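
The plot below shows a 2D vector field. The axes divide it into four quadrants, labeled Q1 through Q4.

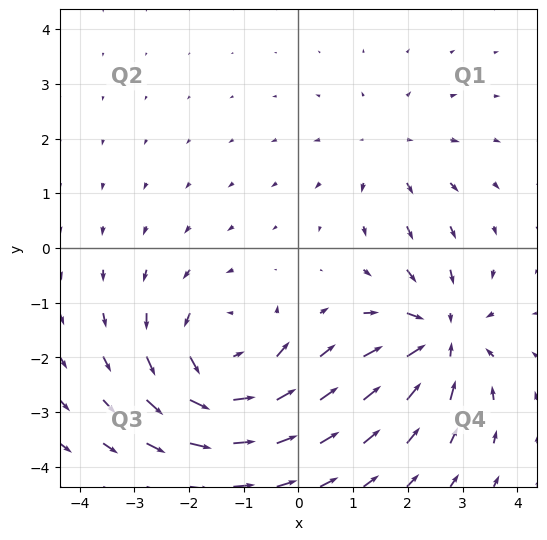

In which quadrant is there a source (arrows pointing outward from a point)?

Q1

The source sits at approximately (1.6, 1.8), which lies in quadrant Q1. The divergence there is about +2, positive as expected for a source.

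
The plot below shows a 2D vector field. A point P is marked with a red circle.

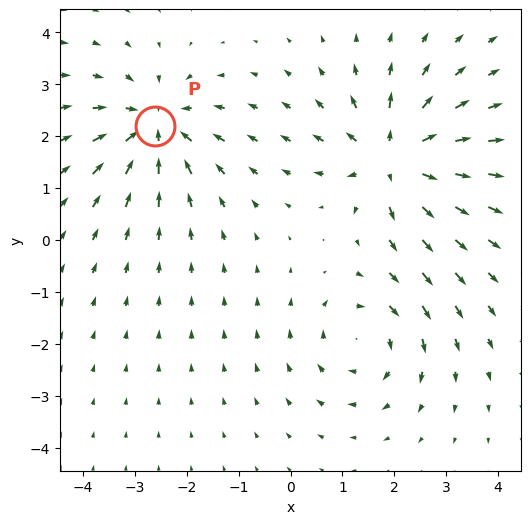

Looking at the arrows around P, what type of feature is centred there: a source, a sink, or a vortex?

At P (-2.6, 2.2) the arrows converge inward. Divergence about -4, curl ≈0 — negative divergence with near-zero curl is a sink.

sink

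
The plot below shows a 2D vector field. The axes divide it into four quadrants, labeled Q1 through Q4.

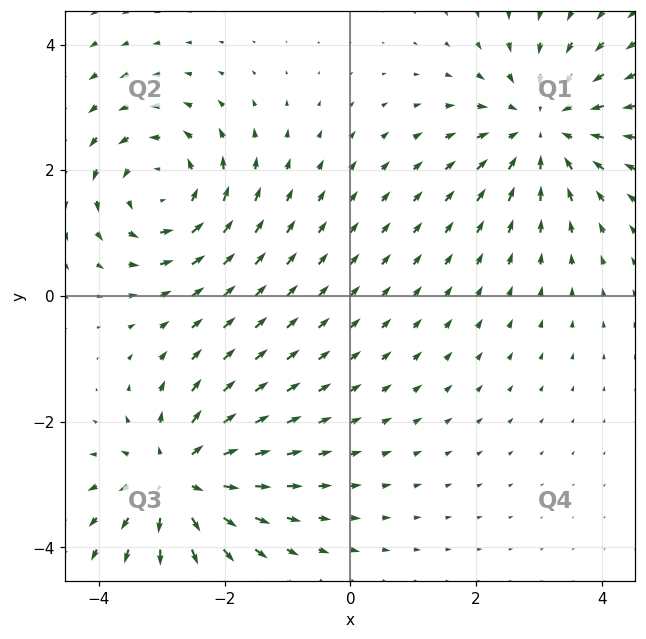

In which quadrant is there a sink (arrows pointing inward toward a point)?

The sink sits at approximately (3.1, 2.7), which lies in quadrant Q1. The divergence there is about -4, negative as expected for a sink.

Q1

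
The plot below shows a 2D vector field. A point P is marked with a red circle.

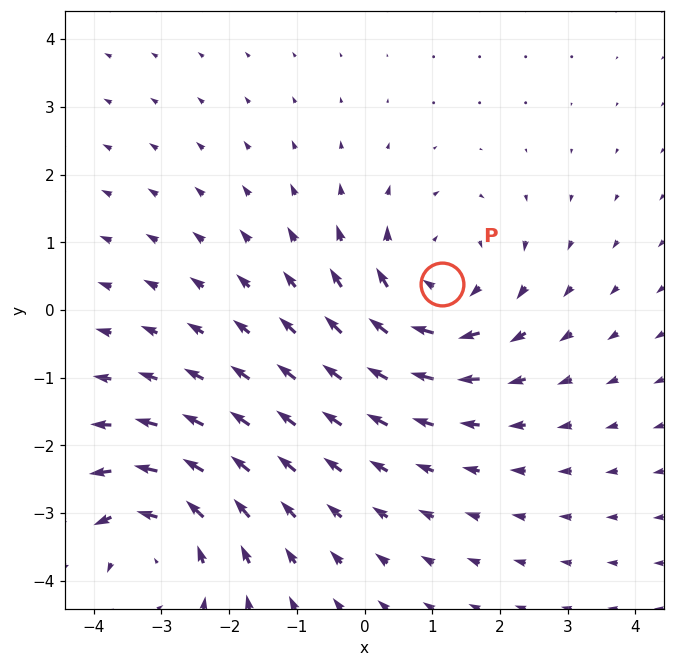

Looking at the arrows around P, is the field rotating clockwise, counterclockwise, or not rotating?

Near P at (1.1, 0.4) the arrows circulate clockwise. The curl (z-component) there is about -2; negative curl means clockwise rotation.

clockwise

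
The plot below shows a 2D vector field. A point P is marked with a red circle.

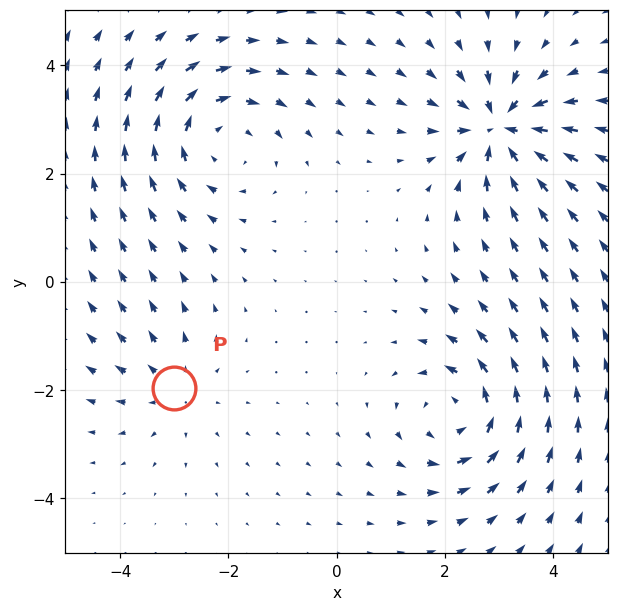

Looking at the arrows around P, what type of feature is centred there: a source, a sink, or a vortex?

source

At P (-3.0, -2.0) the arrows spread outward. Divergence about +3, curl ≈0 — positive divergence with near-zero curl is a source.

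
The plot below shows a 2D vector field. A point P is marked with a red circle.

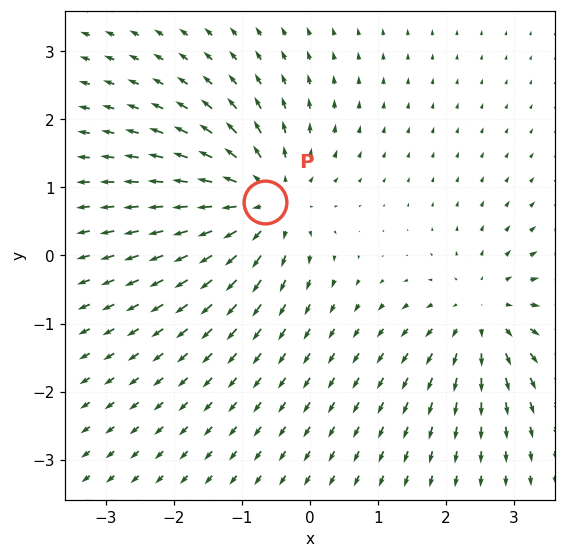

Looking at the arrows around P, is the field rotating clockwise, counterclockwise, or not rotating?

not rotating

Near P at (-0.7, 0.8) the arrows show no circulation. The curl there is ≈0.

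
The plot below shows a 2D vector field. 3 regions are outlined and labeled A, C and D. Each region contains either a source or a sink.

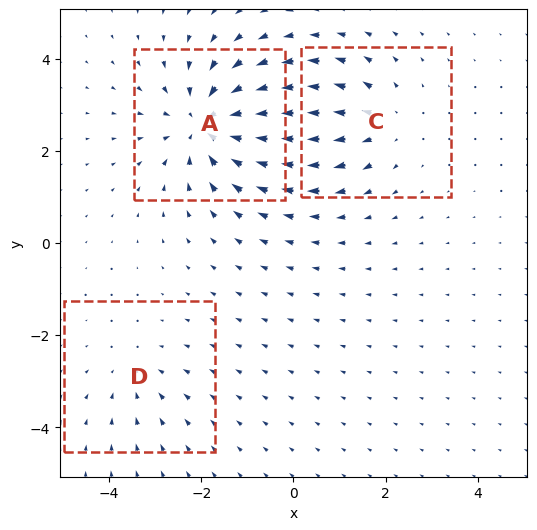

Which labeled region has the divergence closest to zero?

D

Divergence at each region's feature centre — A: about -5, C: about +3, D: about -2. Region D is closest to zero.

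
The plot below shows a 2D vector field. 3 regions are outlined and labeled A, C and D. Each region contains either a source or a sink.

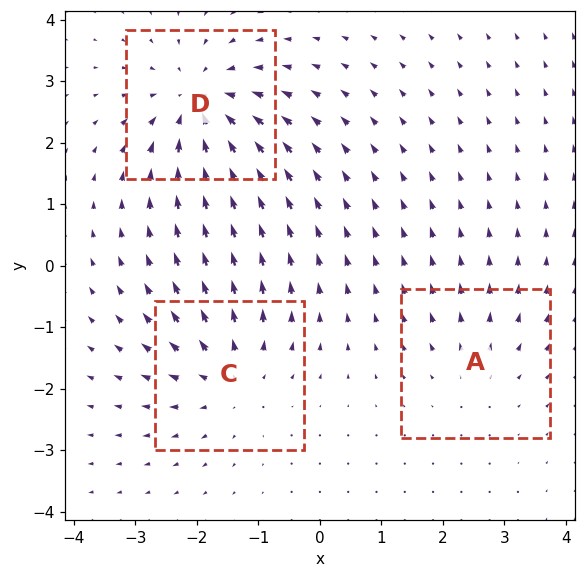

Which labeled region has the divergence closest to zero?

A

Divergence at each region's feature centre — A: about +2, C: about +3, D: about -5. Region A is closest to zero.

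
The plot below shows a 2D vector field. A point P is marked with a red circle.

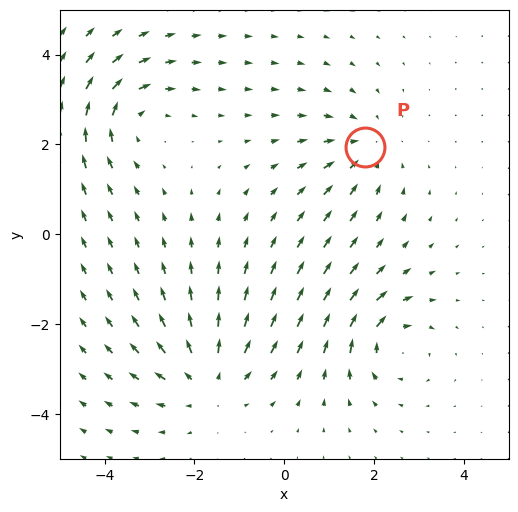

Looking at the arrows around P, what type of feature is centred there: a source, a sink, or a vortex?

sink

At P (1.8, 1.9) the arrows converge inward. Divergence about -4, curl ≈0 — negative divergence with near-zero curl is a sink.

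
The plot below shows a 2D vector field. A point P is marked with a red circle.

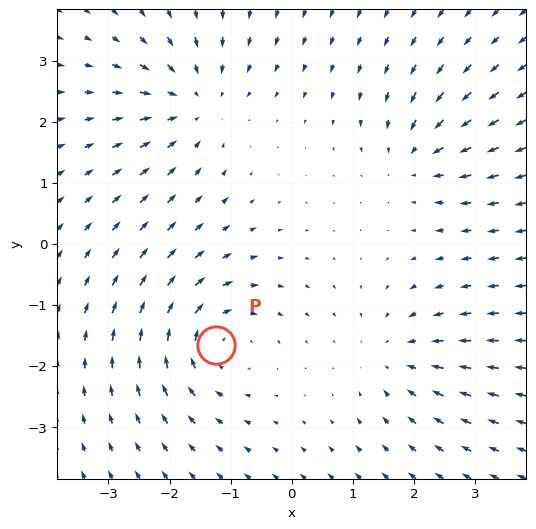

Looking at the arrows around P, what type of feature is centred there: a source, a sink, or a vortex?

vortex

At P (-1.2, -1.7) the arrows circulate clockwise. Divergence ≈0, curl about -5 — near-zero divergence with nonzero curl is a vortex.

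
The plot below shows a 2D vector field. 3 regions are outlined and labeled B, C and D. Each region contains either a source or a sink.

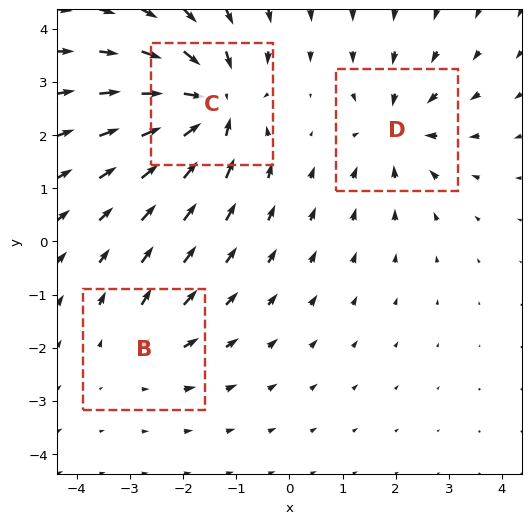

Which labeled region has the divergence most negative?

Divergence at each region's feature centre — B: about +2, C: about -6, D: about -4. Region C is most negative.

C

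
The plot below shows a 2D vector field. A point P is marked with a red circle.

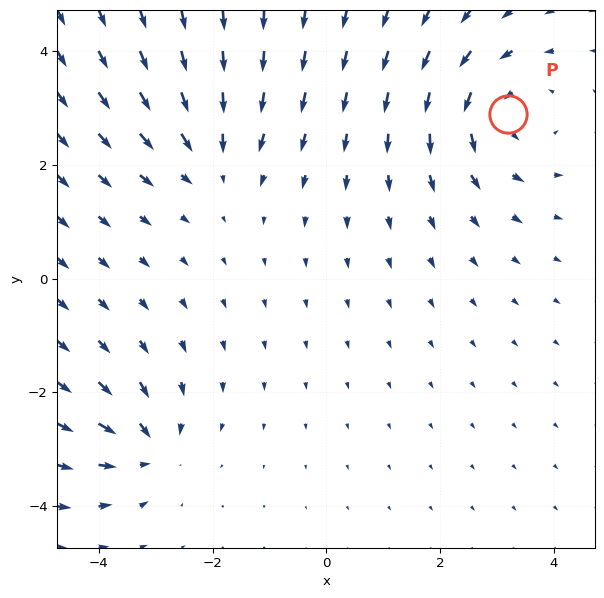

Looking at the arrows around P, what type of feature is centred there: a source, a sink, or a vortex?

At P (3.2, 2.9) the arrows circulate counterclockwise. Divergence ≈0, curl about +3 — near-zero divergence with nonzero curl is a vortex.

vortex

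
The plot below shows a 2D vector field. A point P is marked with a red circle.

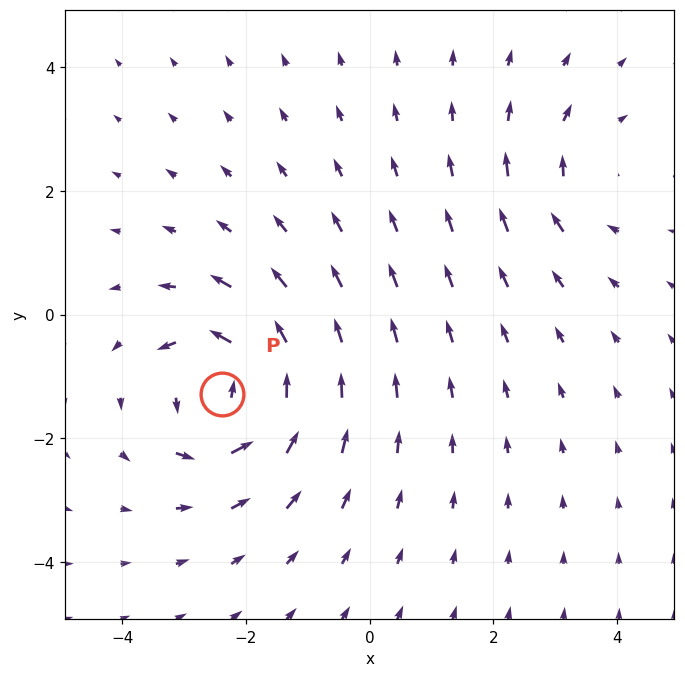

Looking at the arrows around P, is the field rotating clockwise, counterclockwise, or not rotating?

counterclockwise

Near P at (-2.4, -1.3) the arrows circulate counterclockwise. The curl (z-component) there is about +6; positive curl means counterclockwise rotation.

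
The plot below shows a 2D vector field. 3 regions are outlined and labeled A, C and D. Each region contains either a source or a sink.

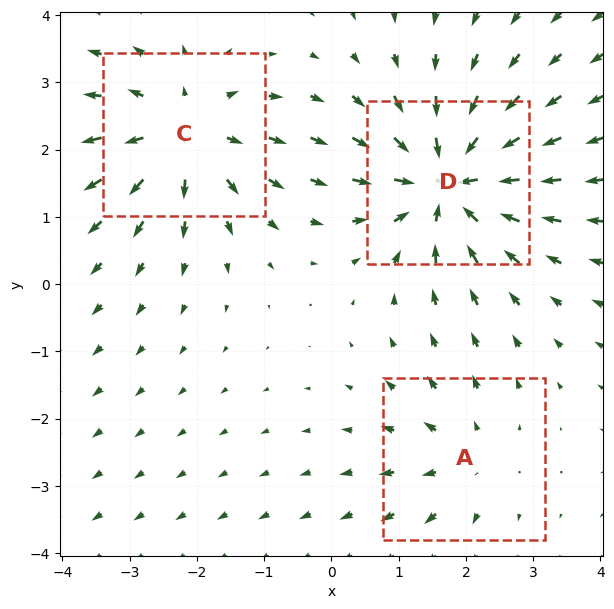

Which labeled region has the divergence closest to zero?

A

Divergence at each region's feature centre — A: about +2, C: about +4, D: about -5. Region A is closest to zero.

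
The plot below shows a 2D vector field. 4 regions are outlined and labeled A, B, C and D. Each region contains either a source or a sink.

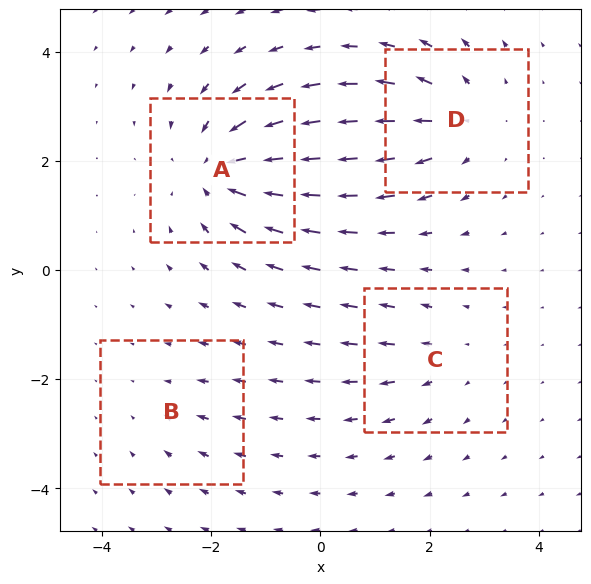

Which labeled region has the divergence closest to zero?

B

Divergence at each region's feature centre — A: about -6, B: about -2, C: about +3, D: about +4. Region B is closest to zero.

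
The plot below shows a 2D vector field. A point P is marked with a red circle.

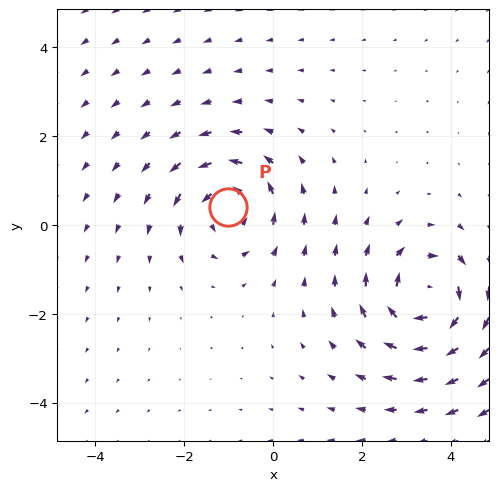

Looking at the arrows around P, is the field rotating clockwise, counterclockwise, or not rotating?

Near P at (-1.0, 0.4) the arrows circulate counterclockwise. The curl (z-component) there is about +4; positive curl means counterclockwise rotation.

counterclockwise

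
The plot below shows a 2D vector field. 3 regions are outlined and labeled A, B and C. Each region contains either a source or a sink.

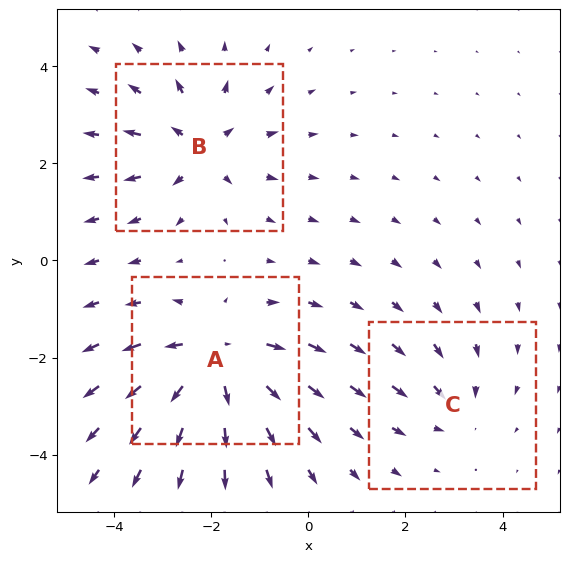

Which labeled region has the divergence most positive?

A

Divergence at each region's feature centre — A: about +5, B: about +4, C: about -2. Region A is most positive.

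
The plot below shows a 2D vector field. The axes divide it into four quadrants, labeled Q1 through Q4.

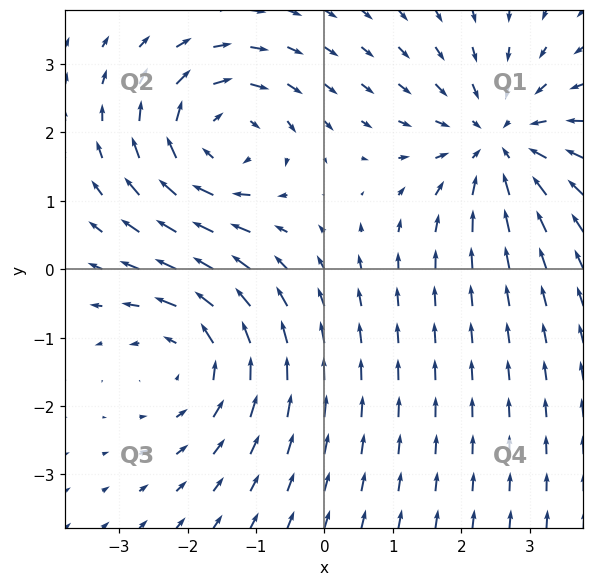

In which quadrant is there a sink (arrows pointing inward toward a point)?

The sink sits at approximately (2.5, 1.8), which lies in quadrant Q1. The divergence there is about -5, negative as expected for a sink.

Q1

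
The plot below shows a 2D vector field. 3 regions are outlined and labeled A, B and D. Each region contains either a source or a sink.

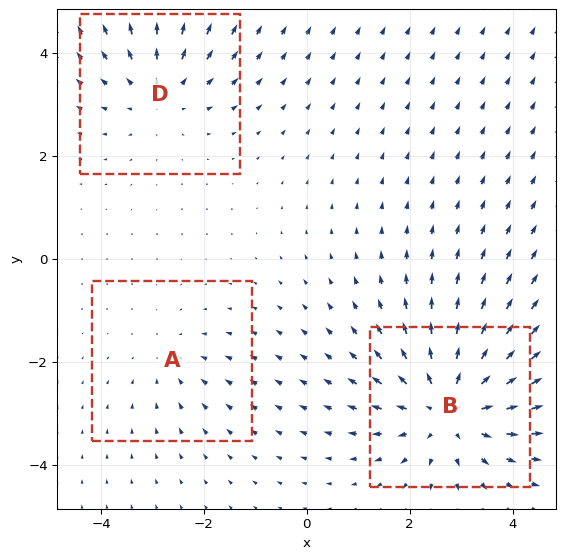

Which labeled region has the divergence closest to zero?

A

Divergence at each region's feature centre — A: about -2, B: about +4, D: about +3. Region A is closest to zero.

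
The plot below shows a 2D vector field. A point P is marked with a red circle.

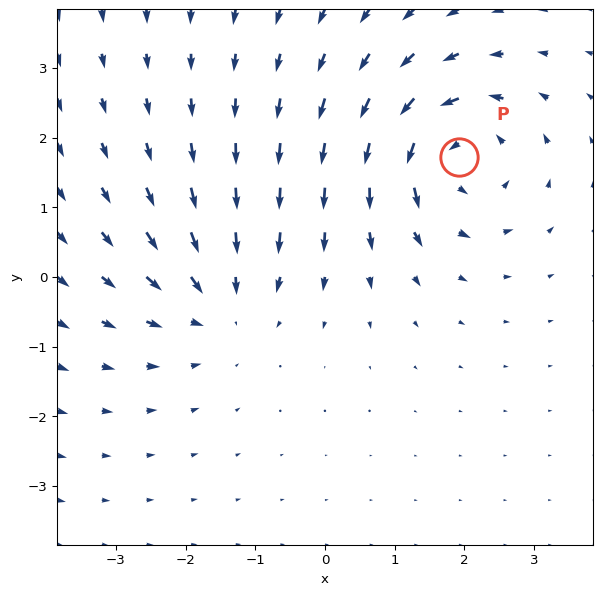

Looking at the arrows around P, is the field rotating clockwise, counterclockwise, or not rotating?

Near P at (1.9, 1.7) the arrows circulate counterclockwise. The curl (z-component) there is about +4; positive curl means counterclockwise rotation.

counterclockwise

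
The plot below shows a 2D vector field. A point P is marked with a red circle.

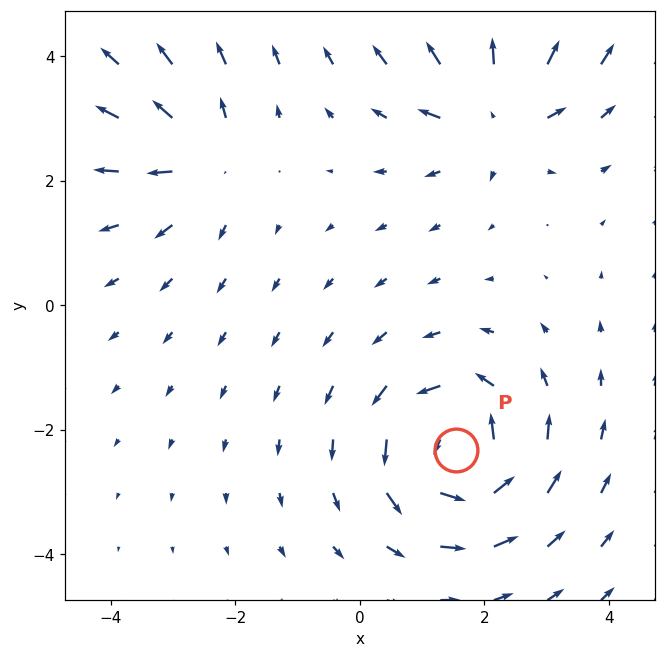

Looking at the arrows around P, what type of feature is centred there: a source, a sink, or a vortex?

At P (1.5, -2.3) the arrows circulate counterclockwise. Divergence ≈0, curl about +6 — near-zero divergence with nonzero curl is a vortex.

vortex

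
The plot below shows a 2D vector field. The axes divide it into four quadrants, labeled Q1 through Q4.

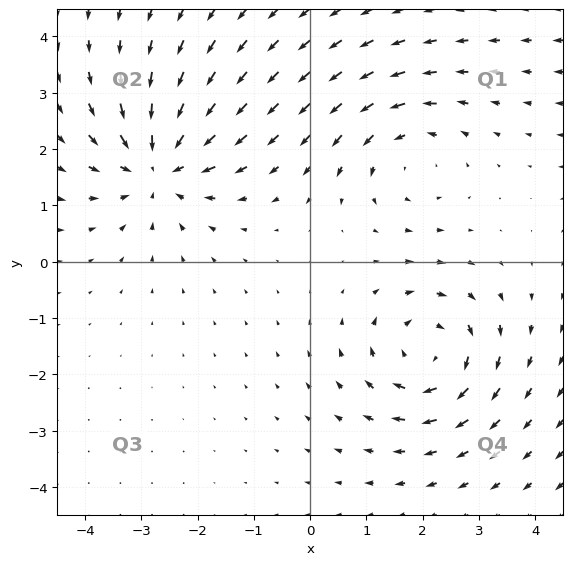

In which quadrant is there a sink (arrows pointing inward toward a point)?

Q2

The sink sits at approximately (-2.7, 1.7), which lies in quadrant Q2. The divergence there is about -5, negative as expected for a sink.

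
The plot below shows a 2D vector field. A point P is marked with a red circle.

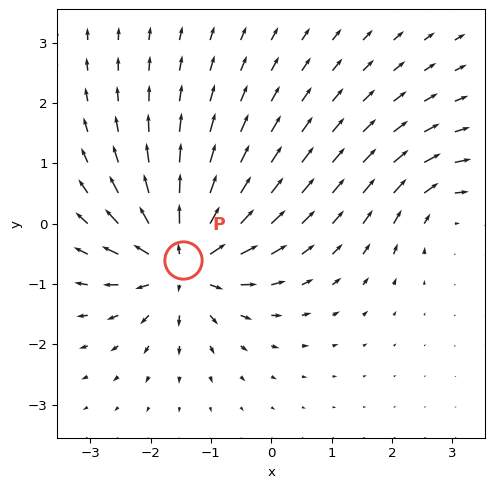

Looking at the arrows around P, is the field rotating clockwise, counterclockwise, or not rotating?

Near P at (-1.5, -0.6) the arrows show no circulation. The curl there is ≈0.

not rotating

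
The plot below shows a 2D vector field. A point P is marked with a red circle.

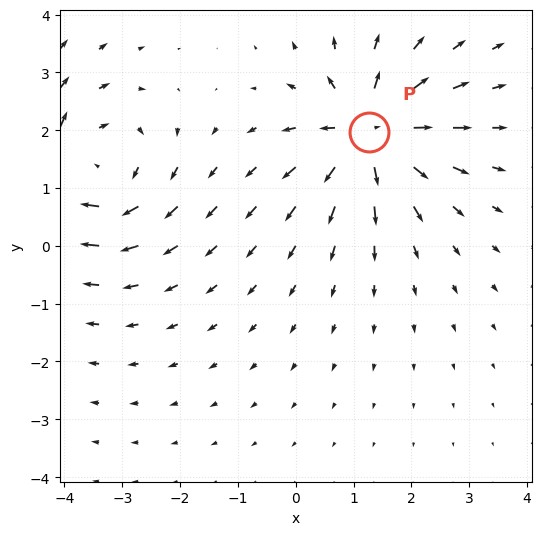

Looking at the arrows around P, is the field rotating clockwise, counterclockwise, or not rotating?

Near P at (1.3, 2.0) the arrows show no circulation. The curl there is ≈0.

not rotating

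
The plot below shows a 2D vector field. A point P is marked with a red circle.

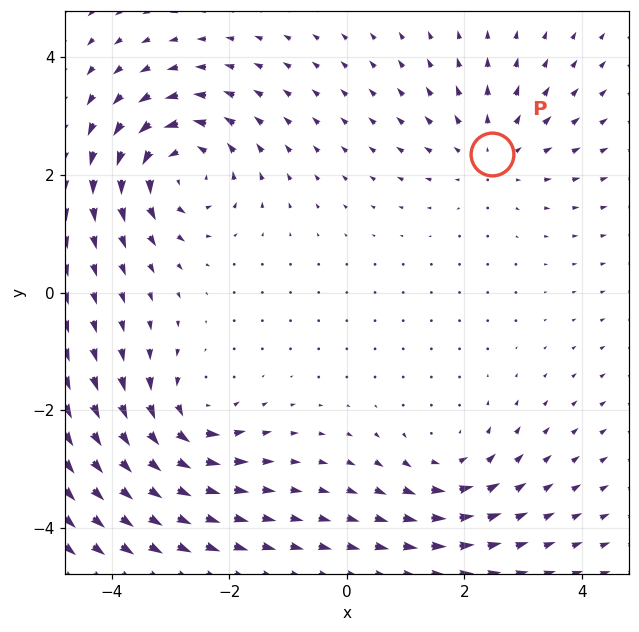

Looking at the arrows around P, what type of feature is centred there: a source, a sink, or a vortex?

At P (2.5, 2.4) the arrows spread outward. Divergence about +3, curl ≈0 — positive divergence with near-zero curl is a source.

source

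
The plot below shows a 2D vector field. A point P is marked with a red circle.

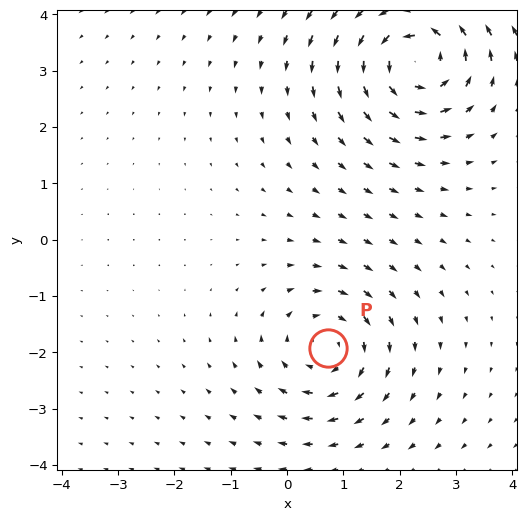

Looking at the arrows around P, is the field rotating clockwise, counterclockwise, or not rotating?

Near P at (0.7, -1.9) the arrows circulate clockwise. The curl (z-component) there is about -3; negative curl means clockwise rotation.

clockwise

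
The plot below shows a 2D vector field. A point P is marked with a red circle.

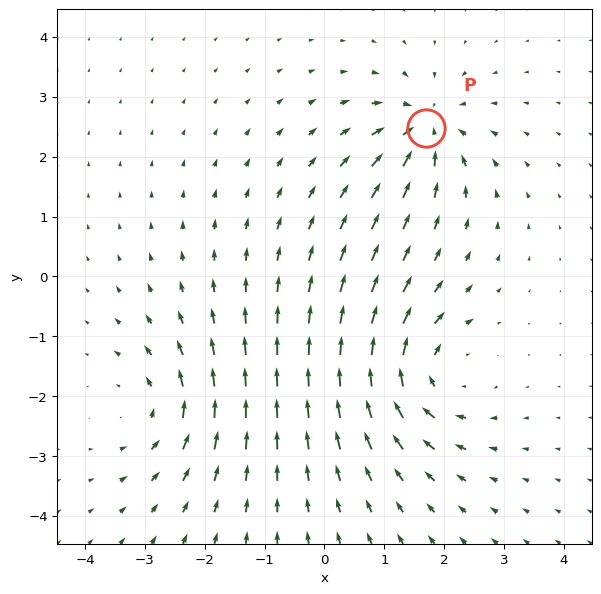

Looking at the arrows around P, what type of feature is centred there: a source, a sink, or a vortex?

At P (1.7, 2.5) the arrows converge inward. Divergence about -5, curl ≈0 — negative divergence with near-zero curl is a sink.

sink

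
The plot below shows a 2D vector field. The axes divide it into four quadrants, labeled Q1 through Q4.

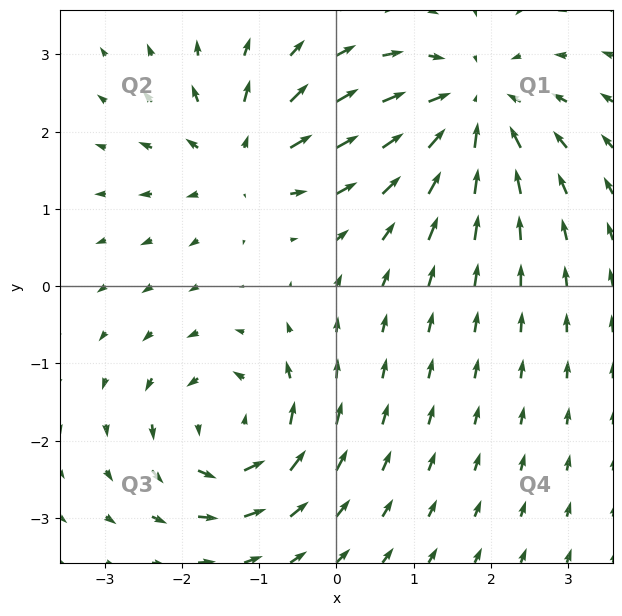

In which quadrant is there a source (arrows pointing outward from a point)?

Q2

The source sits at approximately (-1.2, 1.7), which lies in quadrant Q2. The divergence there is about +4, positive as expected for a source.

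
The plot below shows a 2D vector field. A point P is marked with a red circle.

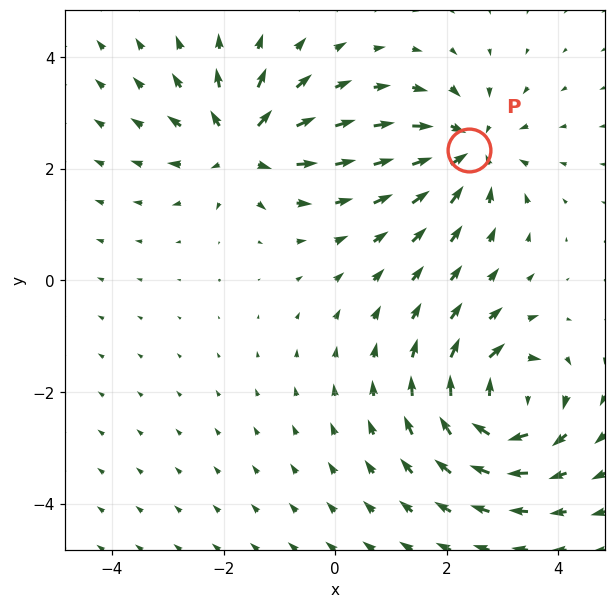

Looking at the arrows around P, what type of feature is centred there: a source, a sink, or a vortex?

sink

At P (2.4, 2.3) the arrows converge inward. Divergence about -5, curl ≈0 — negative divergence with near-zero curl is a sink.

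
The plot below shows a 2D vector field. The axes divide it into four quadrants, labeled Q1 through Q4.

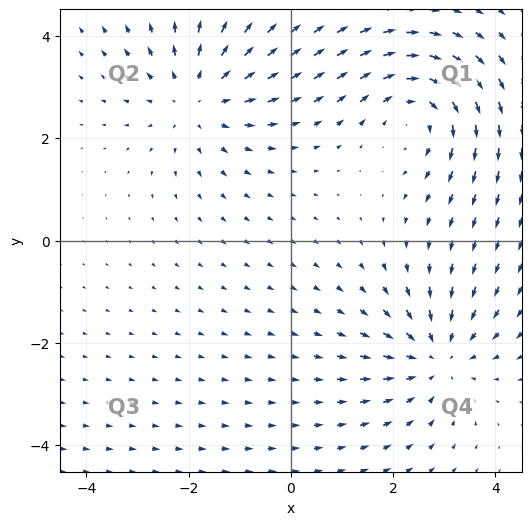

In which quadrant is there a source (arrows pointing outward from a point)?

The source sits at approximately (-1.8, 2.8), which lies in quadrant Q2. The divergence there is about +3, positive as expected for a source.

Q2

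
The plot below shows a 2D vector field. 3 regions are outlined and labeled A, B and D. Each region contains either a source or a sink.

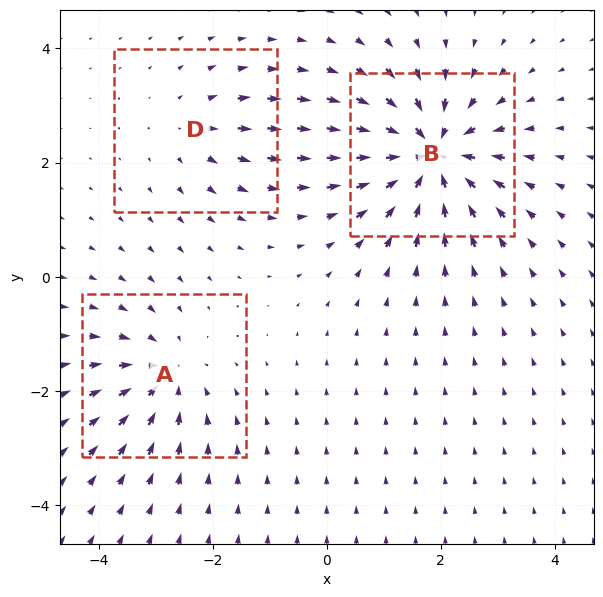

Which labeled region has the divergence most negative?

B

Divergence at each region's feature centre — A: about -4, B: about -6, D: about +2. Region B is most negative.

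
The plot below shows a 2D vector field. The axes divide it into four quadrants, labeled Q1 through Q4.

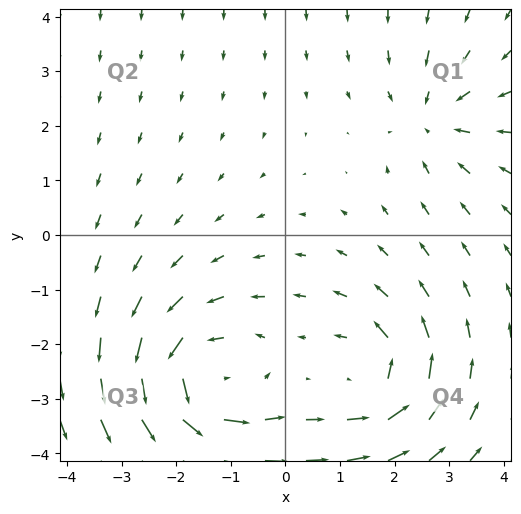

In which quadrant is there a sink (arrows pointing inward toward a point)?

The sink sits at approximately (2.7, 2.1), which lies in quadrant Q1. The divergence there is about -3, negative as expected for a sink.

Q1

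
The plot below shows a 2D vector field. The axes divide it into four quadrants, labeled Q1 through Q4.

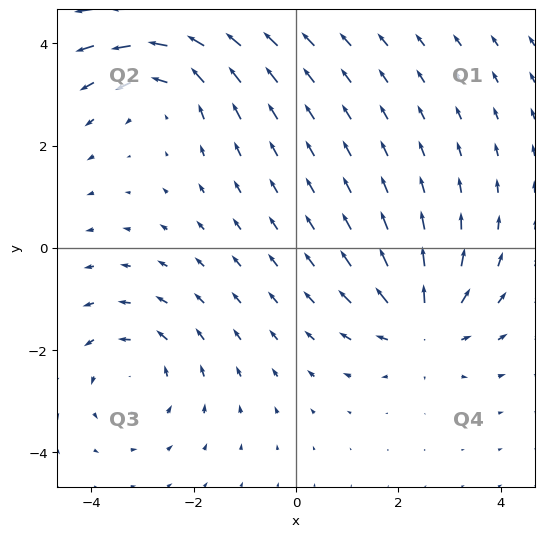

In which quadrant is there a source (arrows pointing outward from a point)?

Q4

The source sits at approximately (2.5, -1.5), which lies in quadrant Q4. The divergence there is about +5, positive as expected for a source.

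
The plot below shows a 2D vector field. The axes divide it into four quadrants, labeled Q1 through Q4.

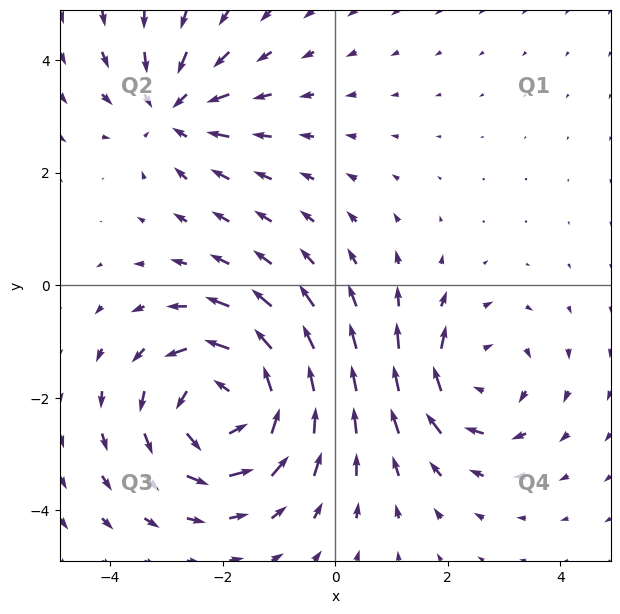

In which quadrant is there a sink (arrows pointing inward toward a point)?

The sink sits at approximately (-2.9, 3.1), which lies in quadrant Q2. The divergence there is about -3, negative as expected for a sink.

Q2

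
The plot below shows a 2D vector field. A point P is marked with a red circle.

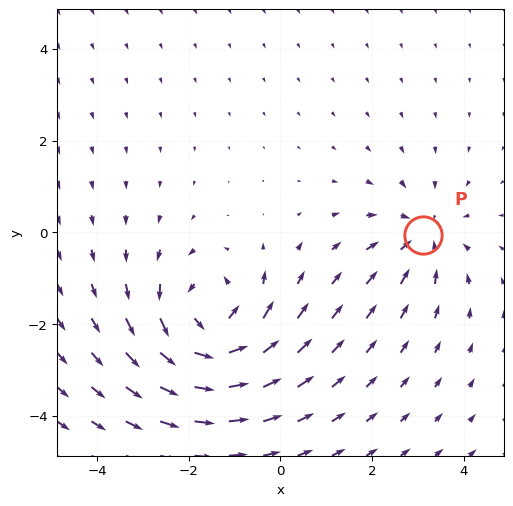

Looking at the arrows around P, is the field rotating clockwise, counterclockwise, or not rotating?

Near P at (3.1, -0.1) the arrows show no circulation. The curl there is ≈0.

not rotating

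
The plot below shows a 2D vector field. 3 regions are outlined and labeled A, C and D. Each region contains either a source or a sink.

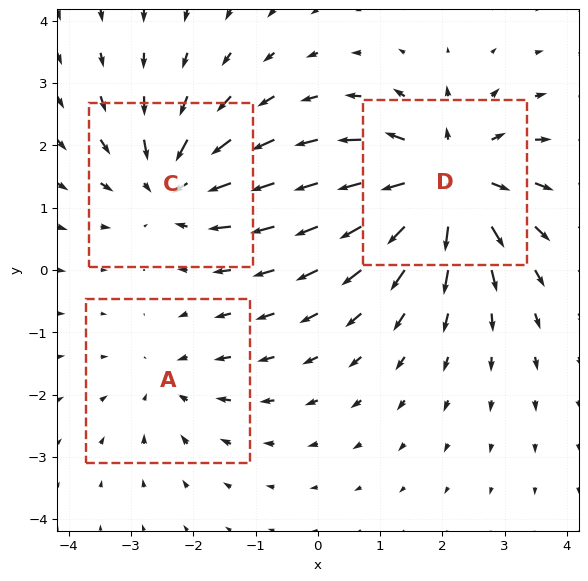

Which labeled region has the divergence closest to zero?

Divergence at each region's feature centre — A: about -2, C: about -4, D: about +5. Region A is closest to zero.

A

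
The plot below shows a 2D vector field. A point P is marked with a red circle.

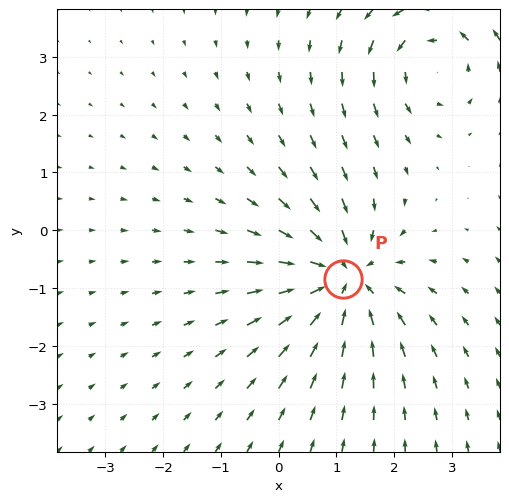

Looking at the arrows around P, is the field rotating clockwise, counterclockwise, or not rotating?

not rotating

Near P at (1.1, -0.8) the arrows show no circulation. The curl there is ≈0.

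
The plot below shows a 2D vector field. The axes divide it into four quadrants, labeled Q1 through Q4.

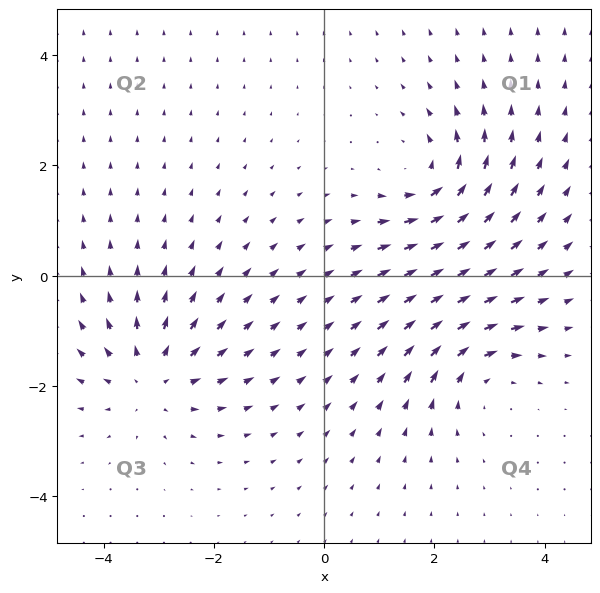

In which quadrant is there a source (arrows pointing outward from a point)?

The source sits at approximately (-3.1, -1.9), which lies in quadrant Q3. The divergence there is about +4, positive as expected for a source.

Q3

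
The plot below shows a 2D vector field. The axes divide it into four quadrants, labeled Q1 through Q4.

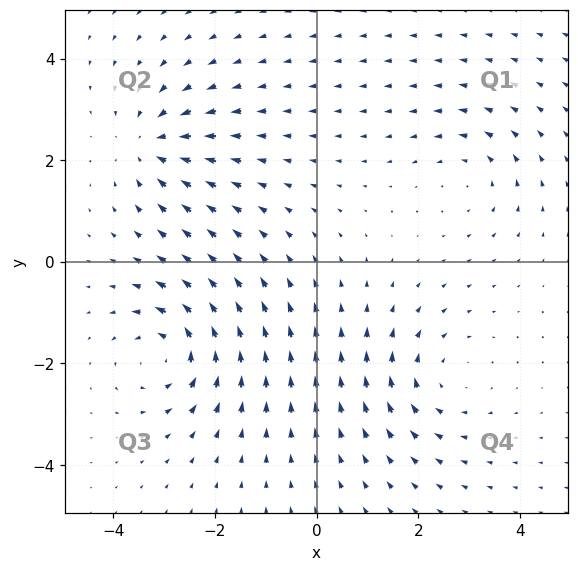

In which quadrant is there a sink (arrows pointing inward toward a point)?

Q2

The sink sits at approximately (-3.3, 2.3), which lies in quadrant Q2. The divergence there is about -4, negative as expected for a sink.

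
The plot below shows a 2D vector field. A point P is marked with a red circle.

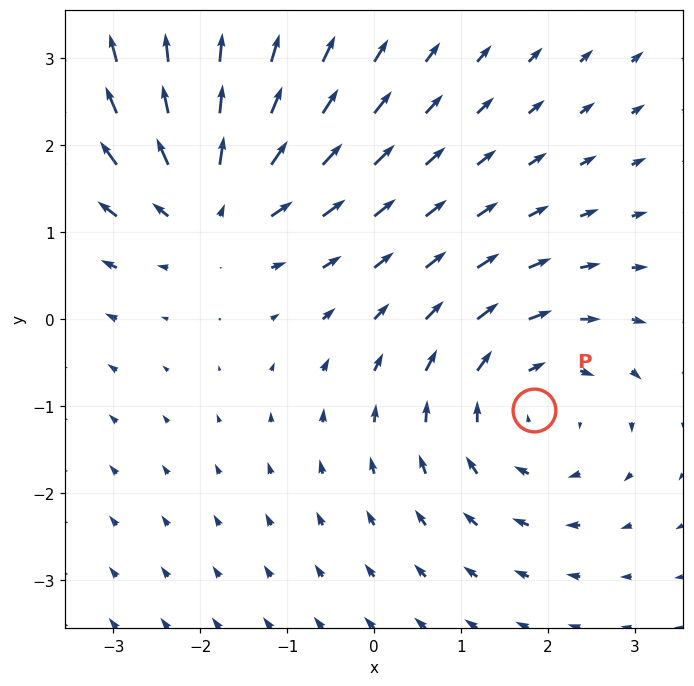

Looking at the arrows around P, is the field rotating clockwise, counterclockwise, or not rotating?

clockwise

Near P at (1.8, -1.0) the arrows circulate clockwise. The curl (z-component) there is about -4; negative curl means clockwise rotation.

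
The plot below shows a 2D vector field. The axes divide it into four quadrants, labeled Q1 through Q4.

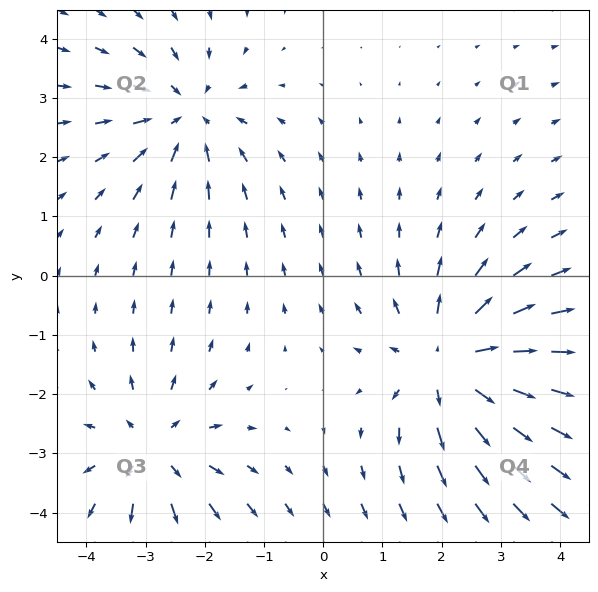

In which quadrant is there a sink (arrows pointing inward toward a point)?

The sink sits at approximately (-2.3, 2.7), which lies in quadrant Q2. The divergence there is about -3, negative as expected for a sink.

Q2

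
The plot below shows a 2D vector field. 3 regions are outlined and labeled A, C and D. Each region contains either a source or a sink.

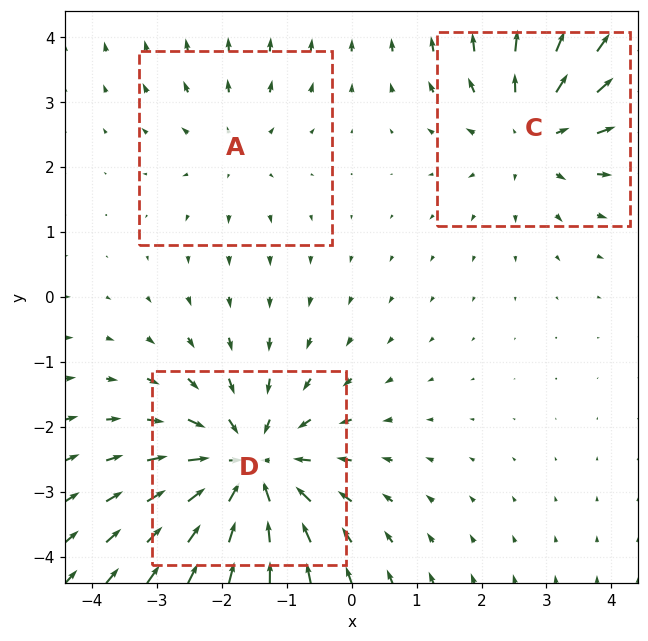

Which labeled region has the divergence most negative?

Divergence at each region's feature centre — A: about +2, C: about +3, D: about -4. Region D is most negative.

D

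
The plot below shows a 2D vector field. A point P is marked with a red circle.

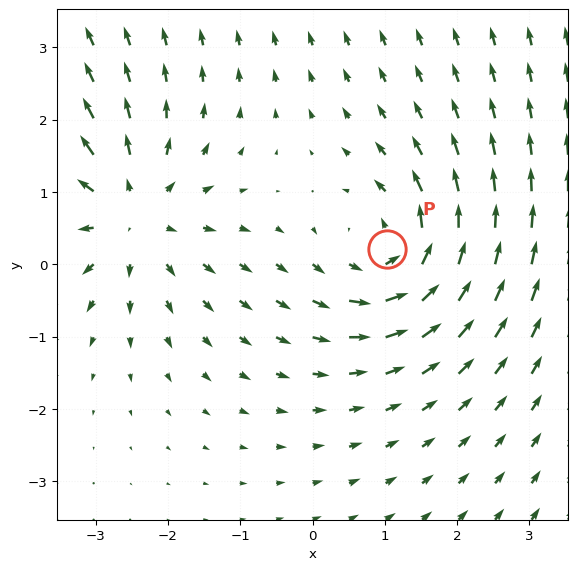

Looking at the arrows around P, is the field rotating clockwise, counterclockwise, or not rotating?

counterclockwise

Near P at (1.0, 0.2) the arrows circulate counterclockwise. The curl (z-component) there is about +4; positive curl means counterclockwise rotation.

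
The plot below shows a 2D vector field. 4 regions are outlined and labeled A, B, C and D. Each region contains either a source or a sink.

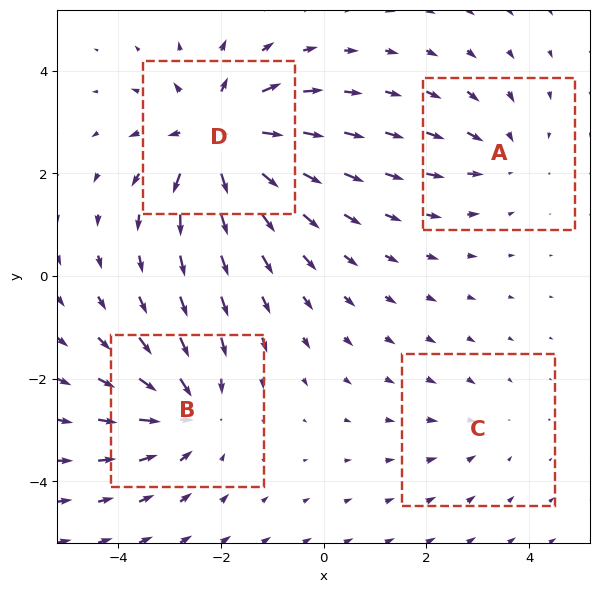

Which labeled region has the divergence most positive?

Divergence at each region's feature centre — A: about -3, B: about -5, C: about -2, D: about +7. Region D is most positive.

D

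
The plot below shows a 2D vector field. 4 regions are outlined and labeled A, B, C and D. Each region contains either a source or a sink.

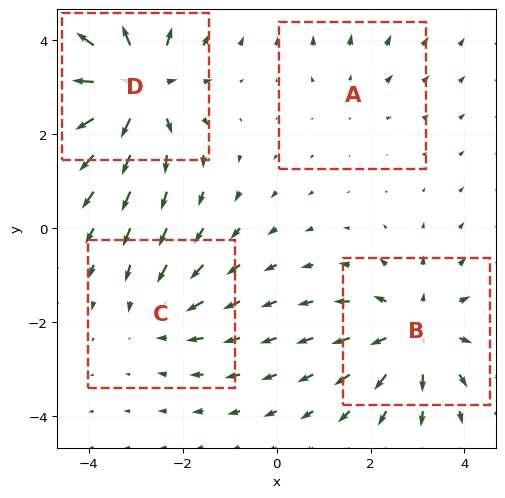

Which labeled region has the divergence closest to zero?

A

Divergence at each region's feature centre — A: about +2, B: about +4, C: about -3, D: about +6. Region A is closest to zero.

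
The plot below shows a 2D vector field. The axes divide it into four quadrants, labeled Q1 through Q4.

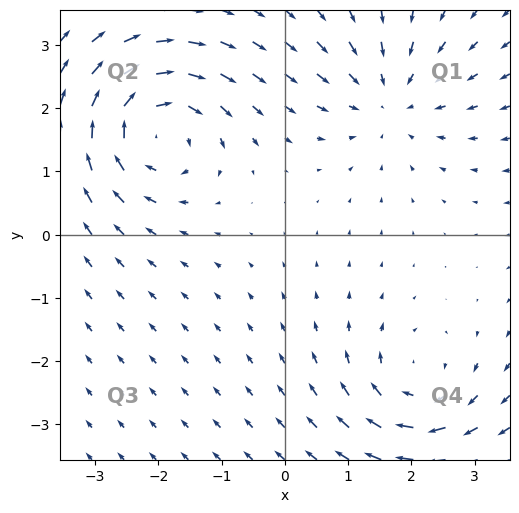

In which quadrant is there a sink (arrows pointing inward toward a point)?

Q1

The sink sits at approximately (1.7, 2.2), which lies in quadrant Q1. The divergence there is about -3, negative as expected for a sink.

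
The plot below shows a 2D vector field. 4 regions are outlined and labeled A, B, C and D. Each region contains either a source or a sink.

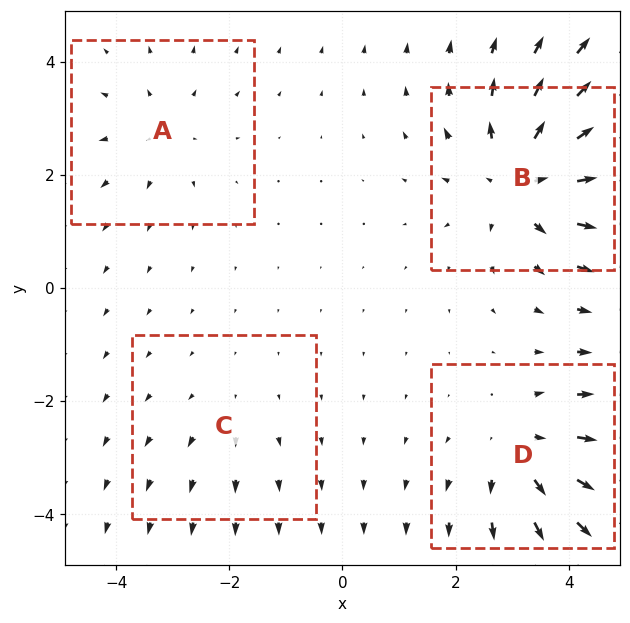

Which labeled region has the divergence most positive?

B

Divergence at each region's feature centre — A: about +3, B: about +6, C: about +2, D: about +5. Region B is most positive.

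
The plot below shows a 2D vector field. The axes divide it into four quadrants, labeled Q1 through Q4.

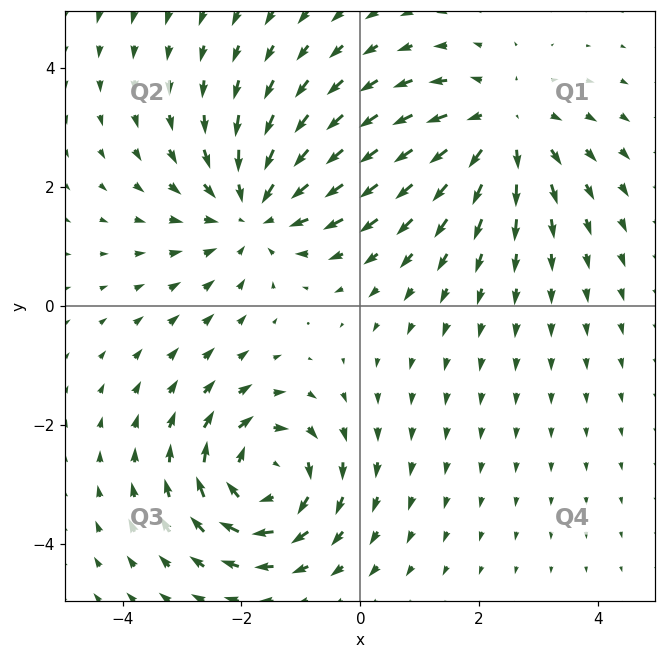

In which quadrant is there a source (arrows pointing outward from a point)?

Q1

The source sits at approximately (2.4, 3.0), which lies in quadrant Q1. The divergence there is about +4, positive as expected for a source.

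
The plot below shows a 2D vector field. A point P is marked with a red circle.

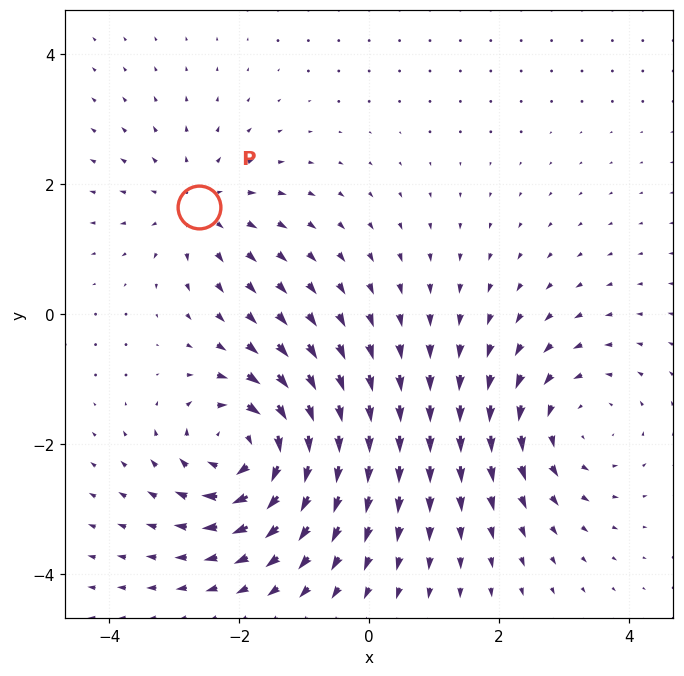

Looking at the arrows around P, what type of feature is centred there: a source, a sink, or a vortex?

At P (-2.6, 1.6) the arrows spread outward. Divergence about +3, curl ≈0 — positive divergence with near-zero curl is a source.

source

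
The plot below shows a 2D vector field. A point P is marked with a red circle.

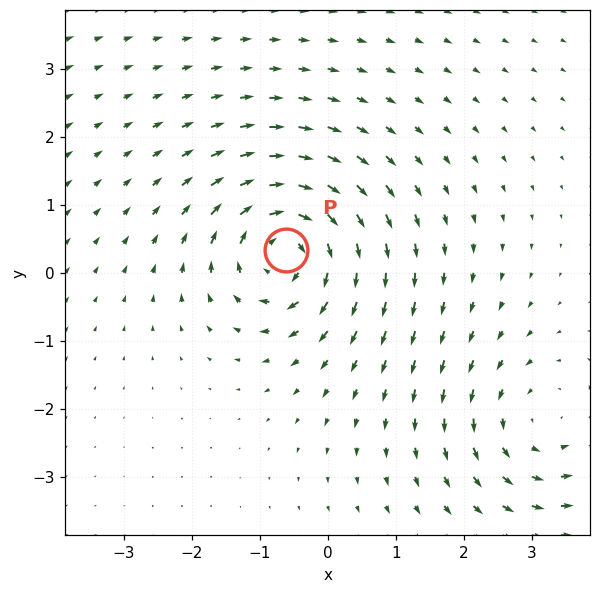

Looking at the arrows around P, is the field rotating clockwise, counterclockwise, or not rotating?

Near P at (-0.6, 0.3) the arrows circulate clockwise. The curl (z-component) there is about -6; negative curl means clockwise rotation.

clockwise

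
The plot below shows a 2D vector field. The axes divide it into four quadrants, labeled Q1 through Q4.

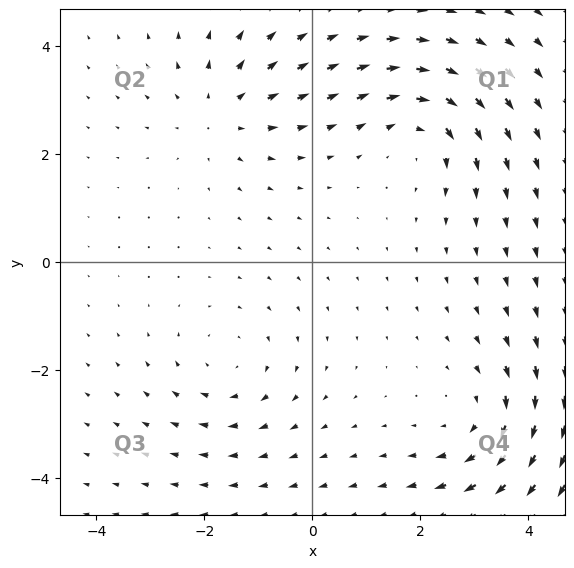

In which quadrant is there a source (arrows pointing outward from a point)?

Q2

The source sits at approximately (-1.7, 2.8), which lies in quadrant Q2. The divergence there is about +4, positive as expected for a source.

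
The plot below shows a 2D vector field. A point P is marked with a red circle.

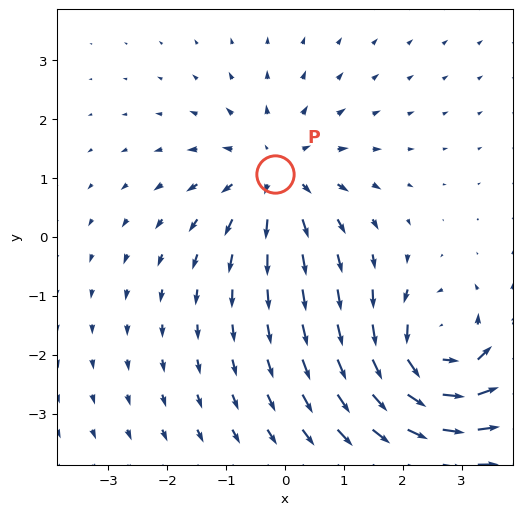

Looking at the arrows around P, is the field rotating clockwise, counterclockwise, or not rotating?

not rotating

Near P at (-0.2, 1.1) the arrows show no circulation. The curl there is ≈0.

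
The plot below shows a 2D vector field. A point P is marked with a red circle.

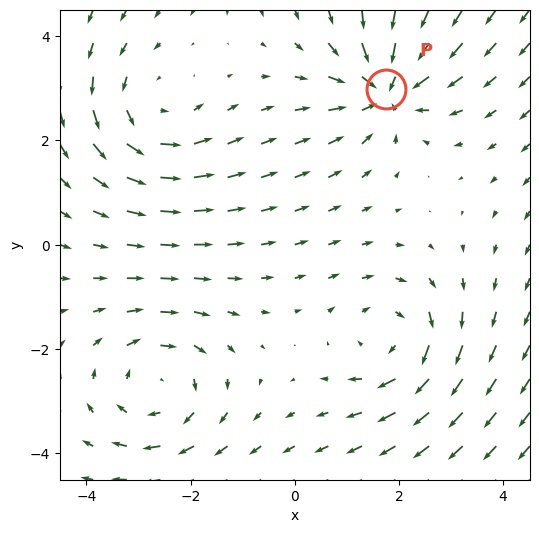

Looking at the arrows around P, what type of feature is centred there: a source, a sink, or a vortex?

sink

At P (1.8, 3.0) the arrows converge inward. Divergence about -4, curl ≈0 — negative divergence with near-zero curl is a sink.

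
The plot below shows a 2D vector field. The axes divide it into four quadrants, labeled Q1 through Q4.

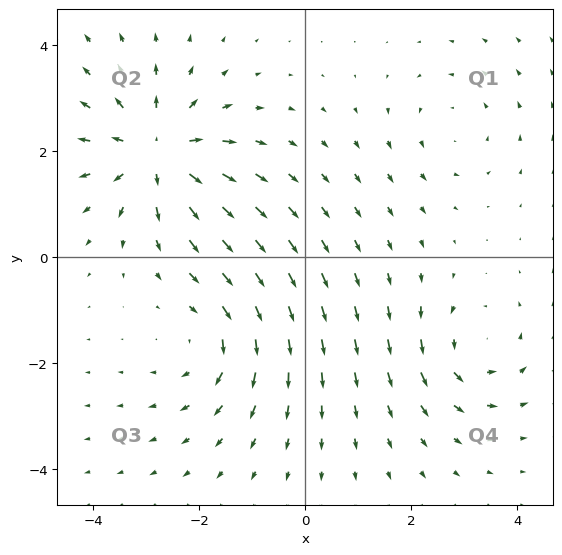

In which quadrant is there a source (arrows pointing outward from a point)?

The source sits at approximately (-2.8, 2.0), which lies in quadrant Q2. The divergence there is about +6, positive as expected for a source.

Q2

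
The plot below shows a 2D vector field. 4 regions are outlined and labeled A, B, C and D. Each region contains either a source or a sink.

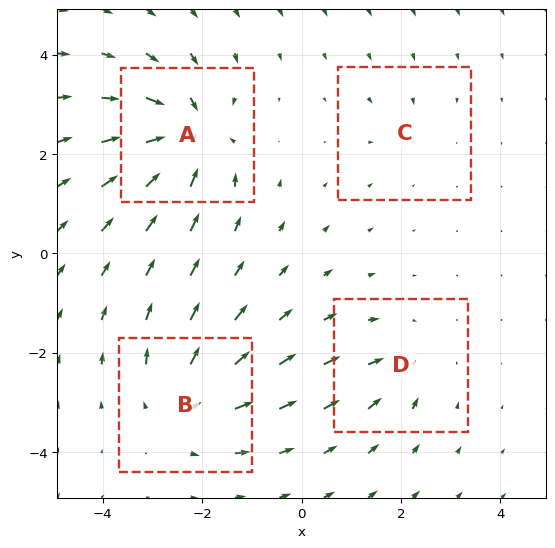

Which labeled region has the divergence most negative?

A

Divergence at each region's feature centre — A: about -8, B: about +5, C: about -2, D: about -4. Region A is most negative.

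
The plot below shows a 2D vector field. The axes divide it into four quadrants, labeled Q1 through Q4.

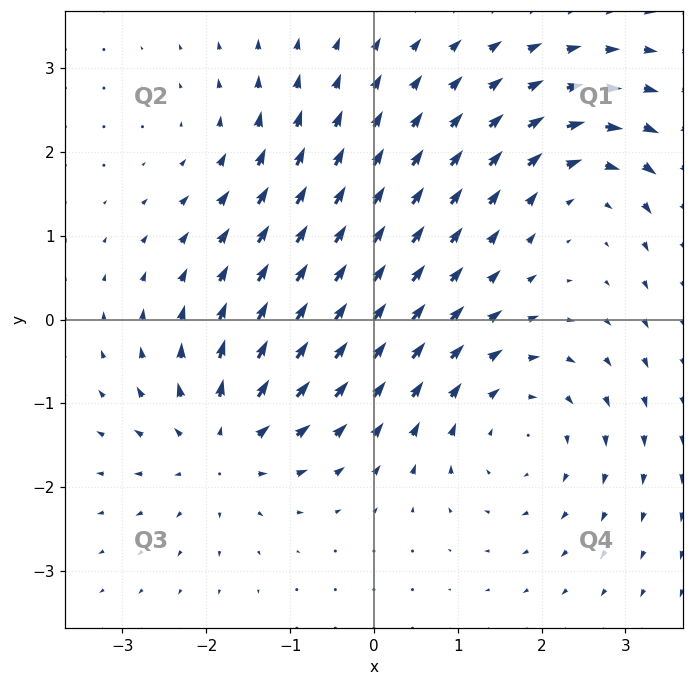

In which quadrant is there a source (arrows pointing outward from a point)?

Q3

The source sits at approximately (-1.8, -1.5), which lies in quadrant Q3. The divergence there is about +5, positive as expected for a source.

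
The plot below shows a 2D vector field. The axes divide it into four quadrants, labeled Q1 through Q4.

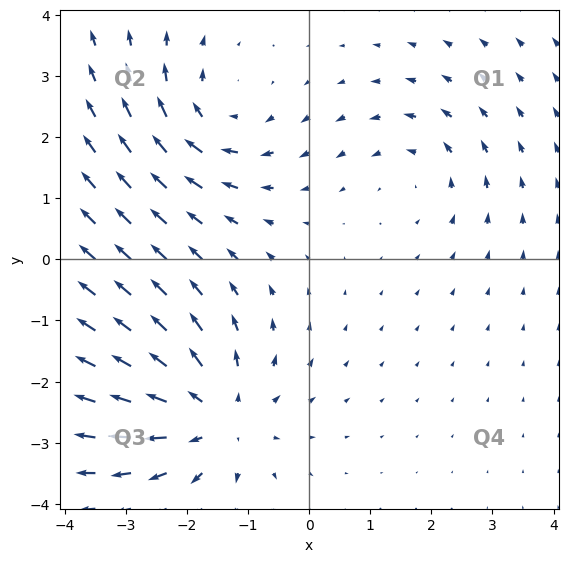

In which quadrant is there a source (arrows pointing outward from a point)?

Q3

The source sits at approximately (-1.5, -2.6), which lies in quadrant Q3. The divergence there is about +4, positive as expected for a source.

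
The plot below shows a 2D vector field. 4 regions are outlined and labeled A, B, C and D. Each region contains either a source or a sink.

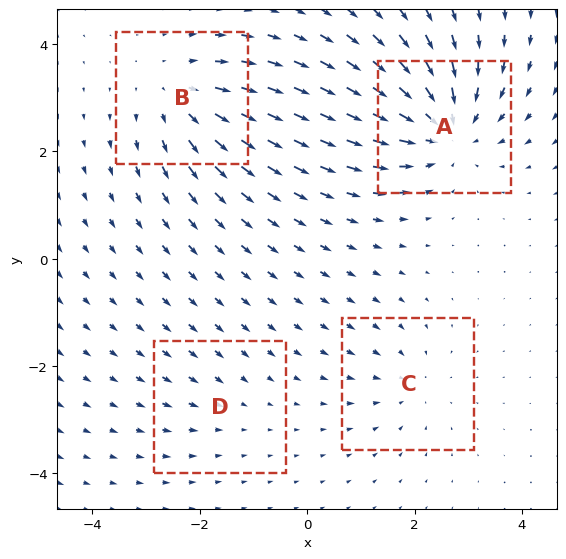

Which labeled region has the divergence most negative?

A

Divergence at each region's feature centre — A: about -7, B: about +5, C: about -3, D: about -2. Region A is most negative.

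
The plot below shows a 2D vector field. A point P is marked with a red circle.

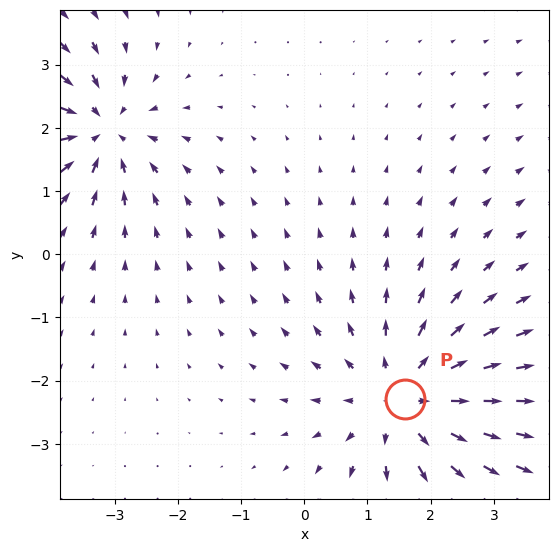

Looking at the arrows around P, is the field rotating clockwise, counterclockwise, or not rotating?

Near P at (1.6, -2.3) the arrows show no circulation. The curl there is ≈0.

not rotating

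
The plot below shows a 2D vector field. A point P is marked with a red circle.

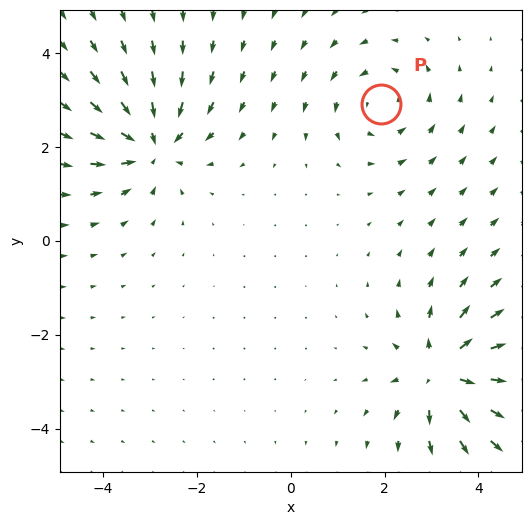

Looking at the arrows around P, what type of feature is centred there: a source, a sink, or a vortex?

At P (1.9, 2.9) the arrows circulate counterclockwise. Divergence ≈0, curl about +3 — near-zero divergence with nonzero curl is a vortex.

vortex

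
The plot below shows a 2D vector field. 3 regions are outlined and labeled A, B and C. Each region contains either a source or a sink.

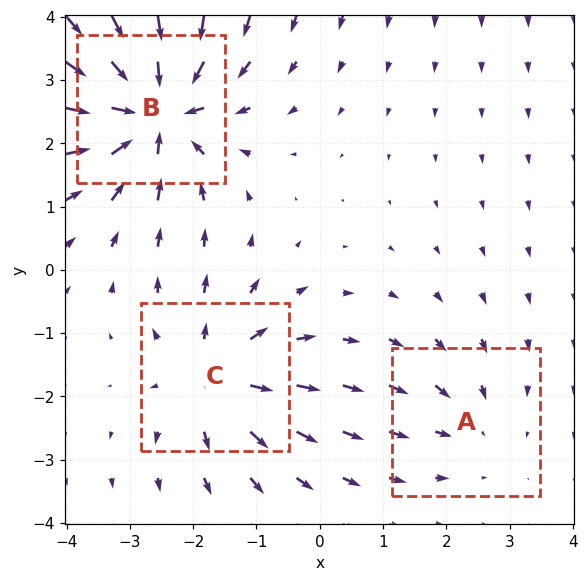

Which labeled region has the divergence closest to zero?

A

Divergence at each region's feature centre — A: about -2, B: about -6, C: about +4. Region A is closest to zero.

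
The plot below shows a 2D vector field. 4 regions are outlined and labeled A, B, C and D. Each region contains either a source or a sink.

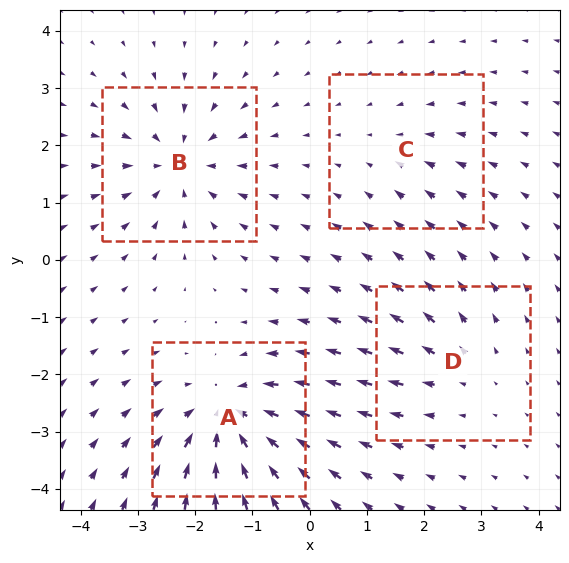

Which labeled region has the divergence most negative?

A

Divergence at each region's feature centre — A: about -7, B: about -6, C: about -2, D: about +3. Region A is most negative.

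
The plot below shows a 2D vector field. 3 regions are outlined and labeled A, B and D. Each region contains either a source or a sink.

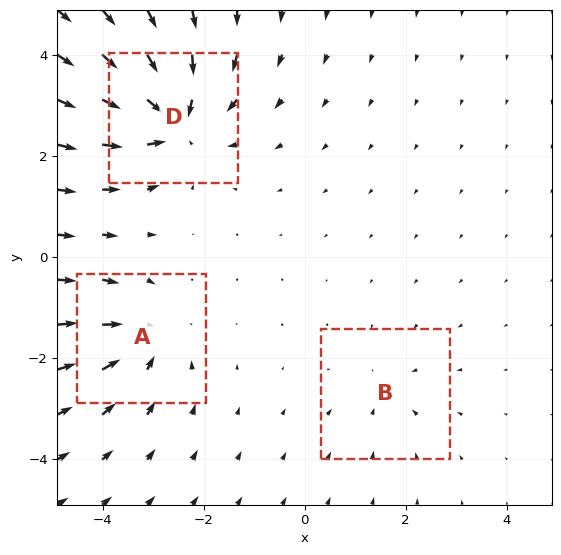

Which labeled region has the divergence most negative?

Divergence at each region's feature centre — A: about -3, B: about -2, D: about -5. Region D is most negative.

D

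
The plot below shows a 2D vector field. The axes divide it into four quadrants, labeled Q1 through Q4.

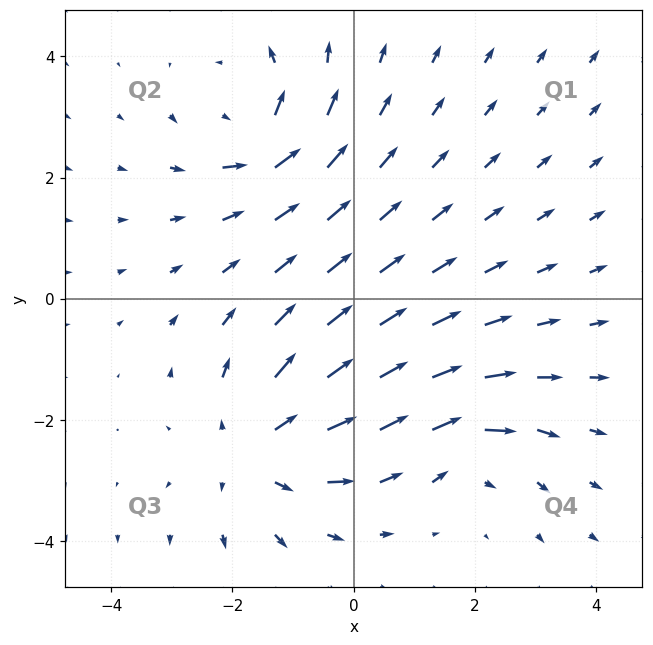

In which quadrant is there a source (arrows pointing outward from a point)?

The source sits at approximately (-1.6, -2.4), which lies in quadrant Q3. The divergence there is about +3, positive as expected for a source.

Q3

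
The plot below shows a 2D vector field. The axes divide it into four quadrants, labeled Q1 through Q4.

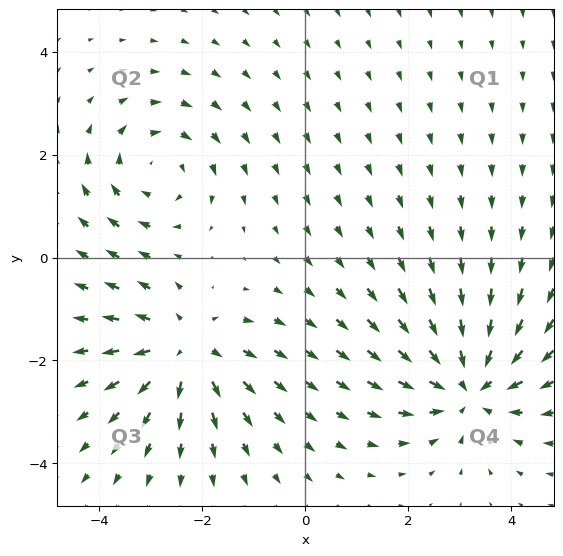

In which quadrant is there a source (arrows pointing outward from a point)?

Q3

The source sits at approximately (-2.3, -1.8), which lies in quadrant Q3. The divergence there is about +4, positive as expected for a source.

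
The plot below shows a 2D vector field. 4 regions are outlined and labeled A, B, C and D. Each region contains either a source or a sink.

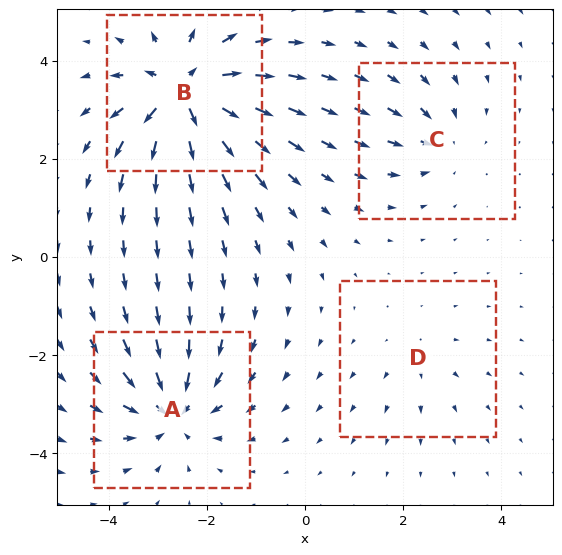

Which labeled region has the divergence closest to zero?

D

Divergence at each region's feature centre — A: about -6, B: about +8, C: about -4, D: about +2. Region D is closest to zero.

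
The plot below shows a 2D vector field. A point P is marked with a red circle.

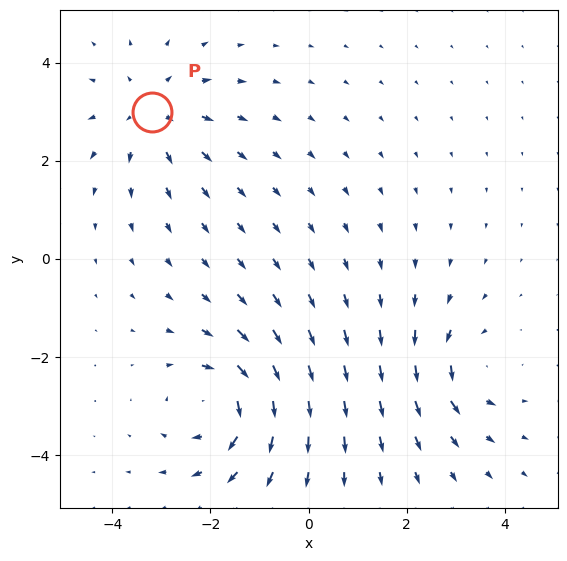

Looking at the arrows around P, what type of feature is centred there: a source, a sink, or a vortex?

At P (-3.2, 3.0) the arrows spread outward. Divergence about +4, curl ≈0 — positive divergence with near-zero curl is a source.

source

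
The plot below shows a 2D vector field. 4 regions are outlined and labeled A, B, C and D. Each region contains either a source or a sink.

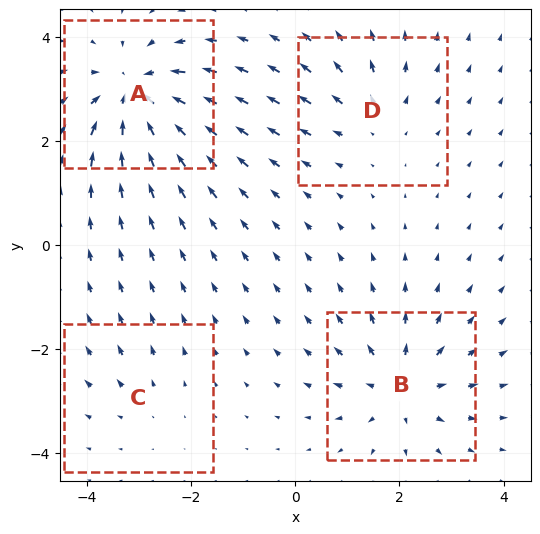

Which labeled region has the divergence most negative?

A

Divergence at each region's feature centre — A: about -7, B: about +5, C: about +2, D: about +4. Region A is most negative.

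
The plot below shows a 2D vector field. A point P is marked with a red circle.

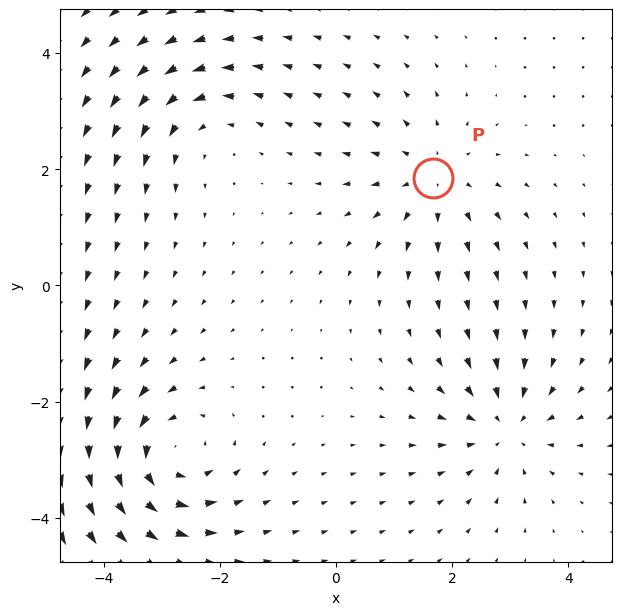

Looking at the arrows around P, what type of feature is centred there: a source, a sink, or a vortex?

At P (1.7, 1.8) the arrows spread outward. Divergence about +4, curl ≈0 — positive divergence with near-zero curl is a source.

source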